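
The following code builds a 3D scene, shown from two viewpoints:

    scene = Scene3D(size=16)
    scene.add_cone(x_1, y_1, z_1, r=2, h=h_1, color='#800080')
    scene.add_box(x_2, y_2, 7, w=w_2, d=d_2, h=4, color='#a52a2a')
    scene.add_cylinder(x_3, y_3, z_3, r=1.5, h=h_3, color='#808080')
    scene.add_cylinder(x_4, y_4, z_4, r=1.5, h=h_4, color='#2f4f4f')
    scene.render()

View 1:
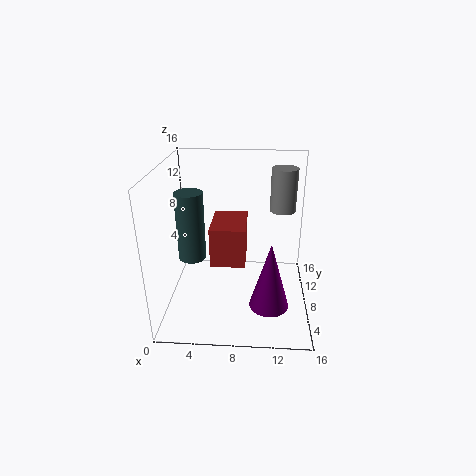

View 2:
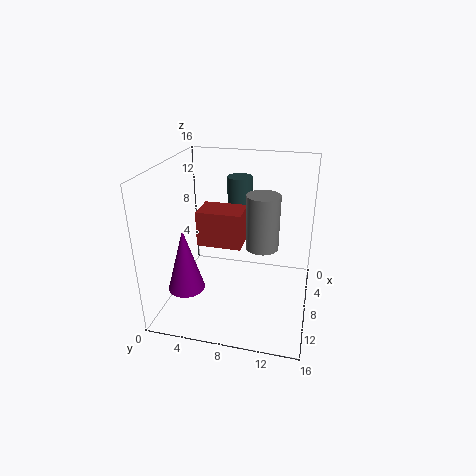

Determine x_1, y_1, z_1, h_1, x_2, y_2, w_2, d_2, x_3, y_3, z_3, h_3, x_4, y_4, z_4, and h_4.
x_1 = 11.5, y_1 = 3, z_1 = 3, h_1 = 7, x_2 = 5.5, y_2 = 3.5, w_2 = 3.5, d_2 = 5, x_3 = 13, y_3 = 11.5, z_3 = 10, h_3 = 5, x_4 = 3, y_4 = 7, z_4 = 6, h_4 = 7.5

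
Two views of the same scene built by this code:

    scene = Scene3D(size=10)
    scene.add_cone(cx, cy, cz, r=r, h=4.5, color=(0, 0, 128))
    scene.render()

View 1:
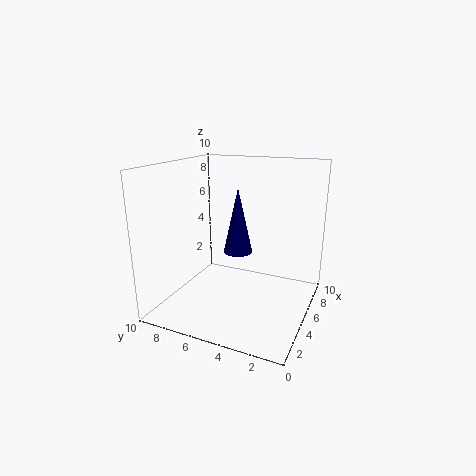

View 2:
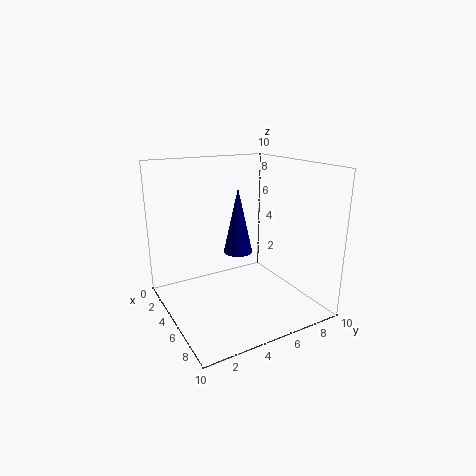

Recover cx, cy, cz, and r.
cx = 5
cy = 5
cz = 4
r = 1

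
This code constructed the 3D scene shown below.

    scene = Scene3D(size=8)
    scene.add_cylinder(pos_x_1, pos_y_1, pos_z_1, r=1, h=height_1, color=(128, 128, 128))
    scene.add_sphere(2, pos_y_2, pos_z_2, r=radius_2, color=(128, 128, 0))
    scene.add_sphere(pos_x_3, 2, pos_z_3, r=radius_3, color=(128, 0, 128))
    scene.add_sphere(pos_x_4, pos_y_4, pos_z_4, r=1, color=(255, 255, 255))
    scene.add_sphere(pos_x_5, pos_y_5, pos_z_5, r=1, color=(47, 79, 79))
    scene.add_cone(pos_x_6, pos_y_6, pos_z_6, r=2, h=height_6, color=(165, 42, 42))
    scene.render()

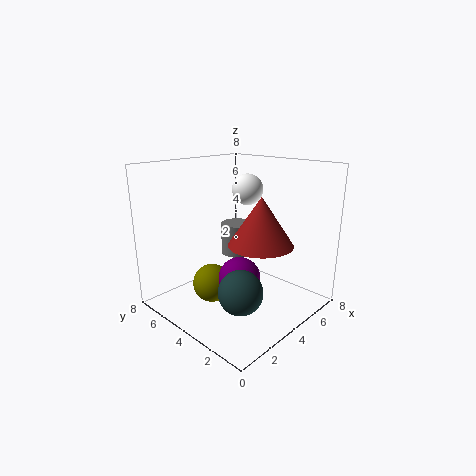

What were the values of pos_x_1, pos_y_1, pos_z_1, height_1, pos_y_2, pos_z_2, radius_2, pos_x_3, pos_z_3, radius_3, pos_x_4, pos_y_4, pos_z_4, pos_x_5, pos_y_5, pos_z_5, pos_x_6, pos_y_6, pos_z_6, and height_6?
pos_x_1 = 6
pos_y_1 = 6
pos_z_1 = 2
height_1 = 2
pos_y_2 = 4
pos_z_2 = 2
radius_2 = 1
pos_x_3 = 2
pos_z_3 = 3
radius_3 = 1
pos_x_4 = 7
pos_y_4 = 6
pos_z_4 = 6
pos_x_5 = 1
pos_y_5 = 1
pos_z_5 = 3
pos_x_6 = 6
pos_y_6 = 4
pos_z_6 = 3
height_6 = 3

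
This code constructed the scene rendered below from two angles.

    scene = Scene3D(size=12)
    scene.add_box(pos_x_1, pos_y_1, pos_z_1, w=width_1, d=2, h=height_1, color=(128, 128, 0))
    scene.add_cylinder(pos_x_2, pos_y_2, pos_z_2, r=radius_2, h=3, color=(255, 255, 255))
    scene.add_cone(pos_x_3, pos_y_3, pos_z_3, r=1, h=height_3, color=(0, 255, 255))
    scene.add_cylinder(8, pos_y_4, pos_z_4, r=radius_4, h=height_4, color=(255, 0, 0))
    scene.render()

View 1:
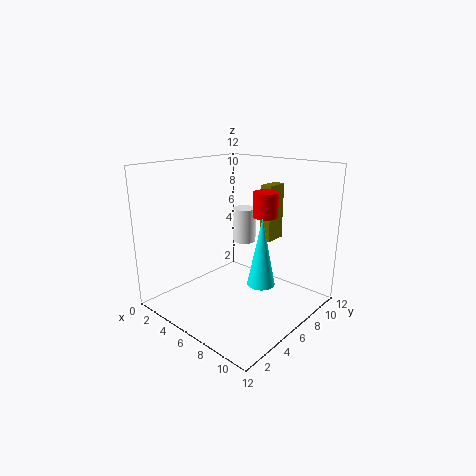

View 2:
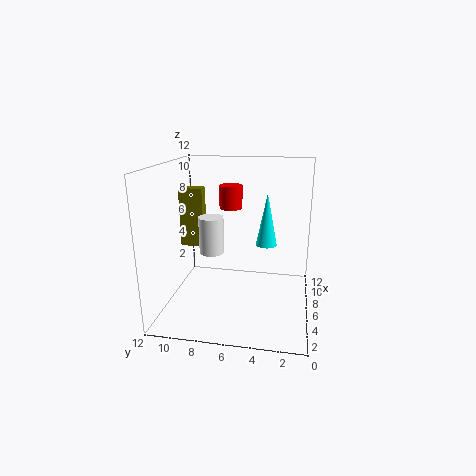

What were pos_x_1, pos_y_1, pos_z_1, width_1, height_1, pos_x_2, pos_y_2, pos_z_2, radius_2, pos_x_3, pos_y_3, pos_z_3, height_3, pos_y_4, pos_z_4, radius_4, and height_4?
pos_x_1 = 6; pos_y_1 = 9; pos_z_1 = 5; width_1 = 1; height_1 = 5; pos_x_2 = 5; pos_y_2 = 8; pos_z_2 = 5; radius_2 = 1; pos_x_3 = 10; pos_y_3 = 4; pos_z_3 = 4; height_3 = 5; pos_y_4 = 7; pos_z_4 = 8; radius_4 = 1; height_4 = 2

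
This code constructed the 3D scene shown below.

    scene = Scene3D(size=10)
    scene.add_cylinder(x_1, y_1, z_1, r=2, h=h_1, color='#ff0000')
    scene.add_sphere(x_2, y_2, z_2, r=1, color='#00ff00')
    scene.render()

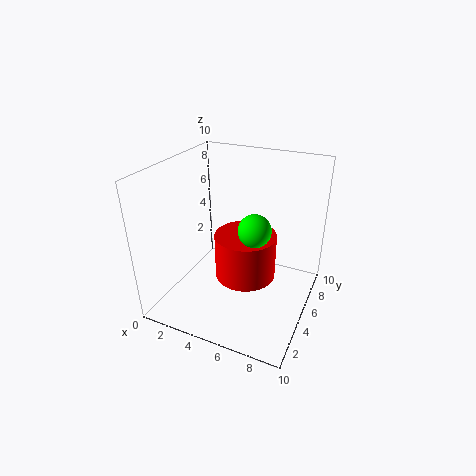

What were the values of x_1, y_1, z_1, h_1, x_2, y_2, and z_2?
x_1 = 6
y_1 = 4
z_1 = 3
h_1 = 3
x_2 = 7
y_2 = 3
z_2 = 7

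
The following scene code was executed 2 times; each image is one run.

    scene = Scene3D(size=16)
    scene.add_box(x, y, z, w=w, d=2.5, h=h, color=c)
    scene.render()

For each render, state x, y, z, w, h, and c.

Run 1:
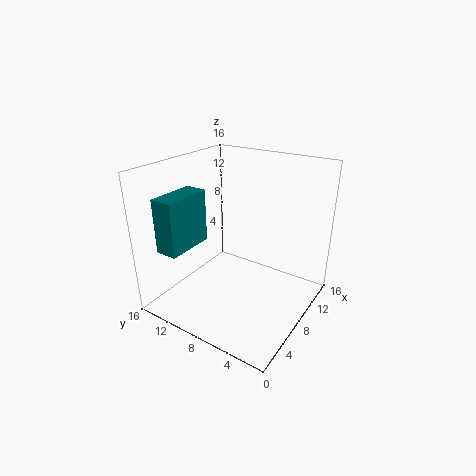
x = 2; y = 12; z = 7; w = 5.5; h = 6; c = 'teal'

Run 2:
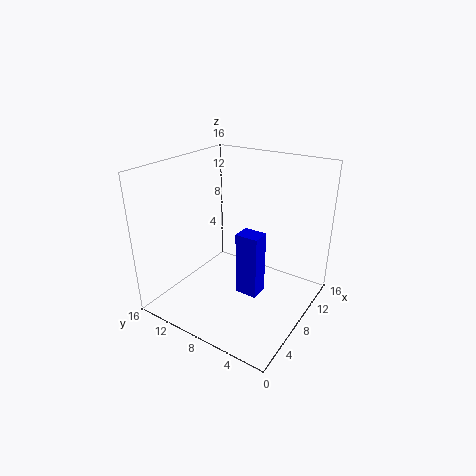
x = 6; y = 4.5; z = 2.5; w = 2; h = 7; c = 'blue'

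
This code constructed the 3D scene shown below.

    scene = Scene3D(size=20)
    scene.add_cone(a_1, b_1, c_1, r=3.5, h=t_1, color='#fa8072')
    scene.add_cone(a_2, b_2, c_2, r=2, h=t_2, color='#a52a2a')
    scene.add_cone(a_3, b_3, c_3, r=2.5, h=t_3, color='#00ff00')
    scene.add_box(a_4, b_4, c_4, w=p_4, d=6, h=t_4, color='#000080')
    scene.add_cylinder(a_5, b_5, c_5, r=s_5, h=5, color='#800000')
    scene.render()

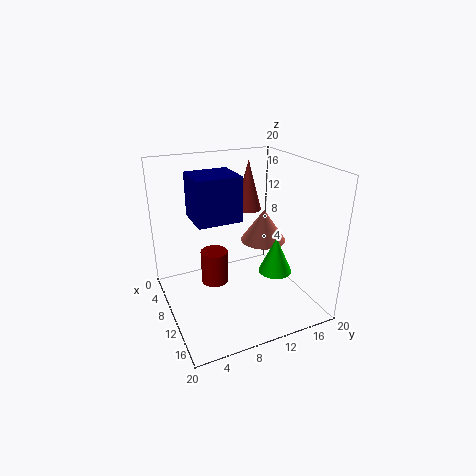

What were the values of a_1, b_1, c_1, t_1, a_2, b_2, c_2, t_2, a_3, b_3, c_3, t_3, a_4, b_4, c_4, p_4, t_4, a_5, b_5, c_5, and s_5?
a_1 = 6.5; b_1 = 16; c_1 = 7; t_1 = 5; a_2 = 5; b_2 = 14; c_2 = 12; t_2 = 7.5; a_3 = 10.5; b_3 = 16; c_3 = 3.5; t_3 = 5.5; a_4 = 6; b_4 = 4; c_4 = 13; p_4 = 5.5; t_4 = 6; a_5 = 7; b_5 = 7.5; c_5 = 2; s_5 = 2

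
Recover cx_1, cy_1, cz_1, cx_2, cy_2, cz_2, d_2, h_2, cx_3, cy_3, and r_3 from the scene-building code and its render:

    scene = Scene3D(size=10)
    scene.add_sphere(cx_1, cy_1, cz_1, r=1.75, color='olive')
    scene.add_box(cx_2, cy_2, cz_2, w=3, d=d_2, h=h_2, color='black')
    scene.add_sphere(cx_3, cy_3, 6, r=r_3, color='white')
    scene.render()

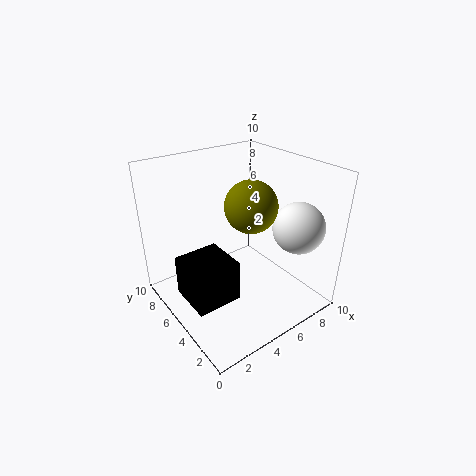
cx_1 = 5.5, cy_1 = 4.25, cz_1 = 7.5, cx_2 = 0.5, cy_2 = 2.75, cz_2 = 2, d_2 = 3, h_2 = 2.75, cx_3 = 8, cy_3 = 2.25, r_3 = 1.75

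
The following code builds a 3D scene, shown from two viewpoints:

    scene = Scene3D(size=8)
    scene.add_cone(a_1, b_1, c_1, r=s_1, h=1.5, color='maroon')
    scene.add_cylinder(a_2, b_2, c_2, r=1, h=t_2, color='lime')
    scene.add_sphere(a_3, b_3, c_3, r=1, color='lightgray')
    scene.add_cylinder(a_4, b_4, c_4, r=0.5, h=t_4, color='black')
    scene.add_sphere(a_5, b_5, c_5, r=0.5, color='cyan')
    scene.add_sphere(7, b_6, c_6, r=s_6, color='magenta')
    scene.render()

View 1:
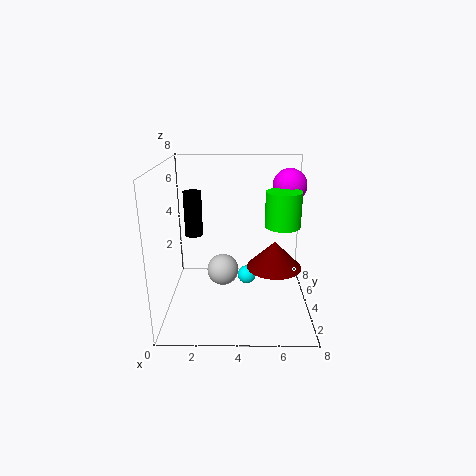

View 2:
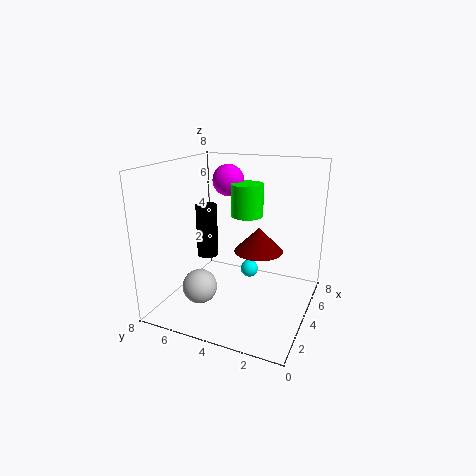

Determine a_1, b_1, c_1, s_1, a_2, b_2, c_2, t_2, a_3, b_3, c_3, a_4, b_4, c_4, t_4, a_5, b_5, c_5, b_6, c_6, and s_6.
a_1 = 6, b_1 = 3.5, c_1 = 2.5, s_1 = 1.5, a_2 = 6.5, b_2 = 4.5, c_2 = 4.5, t_2 = 2, a_3 = 3, b_3 = 6, c_3 = 1, a_4 = 1.5, b_4 = 4.5, c_4 = 4, t_4 = 2.5, a_5 = 4.5, b_5 = 3.5, c_5 = 2, b_6 = 6, c_6 = 6.5, s_6 = 1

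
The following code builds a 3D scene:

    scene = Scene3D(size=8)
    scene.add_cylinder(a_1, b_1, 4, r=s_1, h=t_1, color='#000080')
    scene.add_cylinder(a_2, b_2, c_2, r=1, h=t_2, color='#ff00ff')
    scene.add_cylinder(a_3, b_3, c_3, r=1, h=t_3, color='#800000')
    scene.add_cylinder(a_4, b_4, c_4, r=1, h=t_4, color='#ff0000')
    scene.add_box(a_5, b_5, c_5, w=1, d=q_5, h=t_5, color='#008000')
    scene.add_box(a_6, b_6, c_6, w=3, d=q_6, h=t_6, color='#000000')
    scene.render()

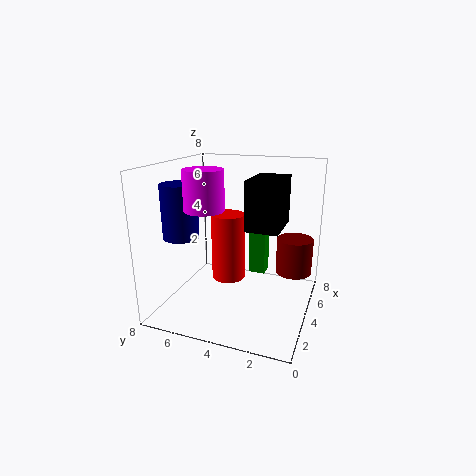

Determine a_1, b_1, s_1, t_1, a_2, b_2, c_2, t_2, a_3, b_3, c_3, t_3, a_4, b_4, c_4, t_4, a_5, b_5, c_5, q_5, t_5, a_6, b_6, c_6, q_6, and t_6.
a_1 = 3, b_1 = 7, s_1 = 1, t_1 = 3, a_2 = 2, b_2 = 5, c_2 = 6, t_2 = 2, a_3 = 5, b_3 = 1, c_3 = 2, t_3 = 2, a_4 = 5, b_4 = 5, c_4 = 1, t_4 = 4, a_5 = 6, b_5 = 3, c_5 = 1, q_5 = 1, t_5 = 3, a_6 = 5, b_6 = 2, c_6 = 4, q_6 = 2, t_6 = 3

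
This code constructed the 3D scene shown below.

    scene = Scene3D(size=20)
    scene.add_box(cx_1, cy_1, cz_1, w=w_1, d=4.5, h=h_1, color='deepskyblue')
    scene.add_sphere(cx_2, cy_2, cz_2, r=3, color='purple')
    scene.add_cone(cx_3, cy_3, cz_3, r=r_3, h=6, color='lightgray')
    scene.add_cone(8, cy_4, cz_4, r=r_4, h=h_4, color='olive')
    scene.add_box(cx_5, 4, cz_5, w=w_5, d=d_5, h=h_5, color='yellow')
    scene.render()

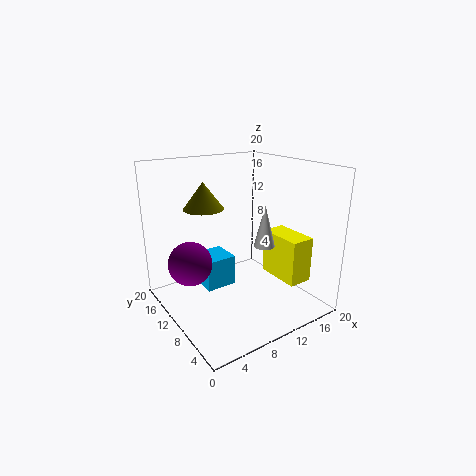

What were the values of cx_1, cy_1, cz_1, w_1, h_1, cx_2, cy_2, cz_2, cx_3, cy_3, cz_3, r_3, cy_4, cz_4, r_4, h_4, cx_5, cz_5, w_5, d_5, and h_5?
cx_1 = 6
cy_1 = 11.5
cz_1 = 2
w_1 = 4.5
h_1 = 4.5
cx_2 = 3.5
cy_2 = 12
cz_2 = 7
cx_3 = 13.5
cy_3 = 8.5
cz_3 = 8.5
r_3 = 1.5
cy_4 = 16
cz_4 = 13
r_4 = 3
h_4 = 4
cx_5 = 15
cz_5 = 3.5
w_5 = 3.5
d_5 = 6.5
h_5 = 6.5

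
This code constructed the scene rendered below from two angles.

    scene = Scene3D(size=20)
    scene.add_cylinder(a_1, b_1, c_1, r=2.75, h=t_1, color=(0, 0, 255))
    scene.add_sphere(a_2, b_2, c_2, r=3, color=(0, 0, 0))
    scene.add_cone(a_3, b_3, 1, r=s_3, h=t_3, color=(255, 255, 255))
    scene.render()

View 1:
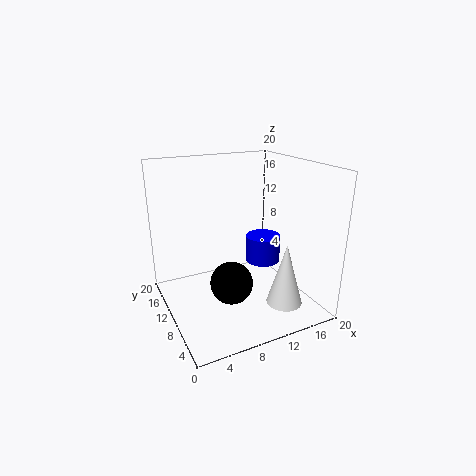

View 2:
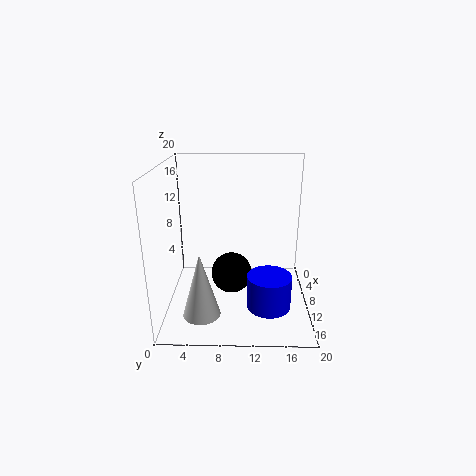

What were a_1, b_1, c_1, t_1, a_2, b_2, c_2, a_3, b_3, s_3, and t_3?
a_1 = 16.5, b_1 = 14, c_1 = 3.5, t_1 = 4.25, a_2 = 8.5, b_2 = 9, c_2 = 3.75, a_3 = 15, b_3 = 5.25, s_3 = 2.5, t_3 = 8.75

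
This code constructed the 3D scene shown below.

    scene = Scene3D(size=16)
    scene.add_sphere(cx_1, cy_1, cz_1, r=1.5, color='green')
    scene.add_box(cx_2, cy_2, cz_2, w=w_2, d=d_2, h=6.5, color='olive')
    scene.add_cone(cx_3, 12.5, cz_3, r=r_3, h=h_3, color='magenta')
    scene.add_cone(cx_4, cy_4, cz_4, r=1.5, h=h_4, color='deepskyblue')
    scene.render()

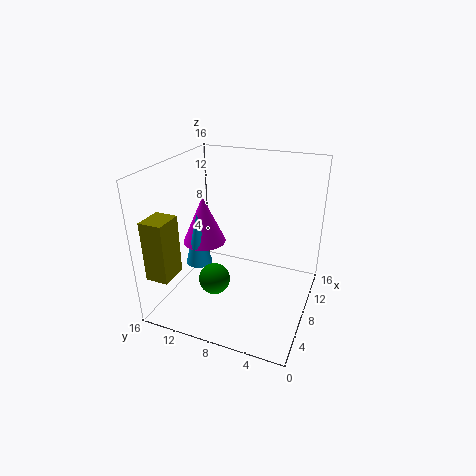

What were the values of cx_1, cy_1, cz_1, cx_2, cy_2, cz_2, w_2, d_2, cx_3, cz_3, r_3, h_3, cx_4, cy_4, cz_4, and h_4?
cx_1 = 2; cy_1 = 8; cz_1 = 6.5; cx_2 = 1; cy_2 = 13; cz_2 = 5; w_2 = 3; d_2 = 2.5; cx_3 = 8.5; cz_3 = 6.5; r_3 = 2.5; h_3 = 5.5; cx_4 = 7; cy_4 = 12.5; cz_4 = 4.5; h_4 = 6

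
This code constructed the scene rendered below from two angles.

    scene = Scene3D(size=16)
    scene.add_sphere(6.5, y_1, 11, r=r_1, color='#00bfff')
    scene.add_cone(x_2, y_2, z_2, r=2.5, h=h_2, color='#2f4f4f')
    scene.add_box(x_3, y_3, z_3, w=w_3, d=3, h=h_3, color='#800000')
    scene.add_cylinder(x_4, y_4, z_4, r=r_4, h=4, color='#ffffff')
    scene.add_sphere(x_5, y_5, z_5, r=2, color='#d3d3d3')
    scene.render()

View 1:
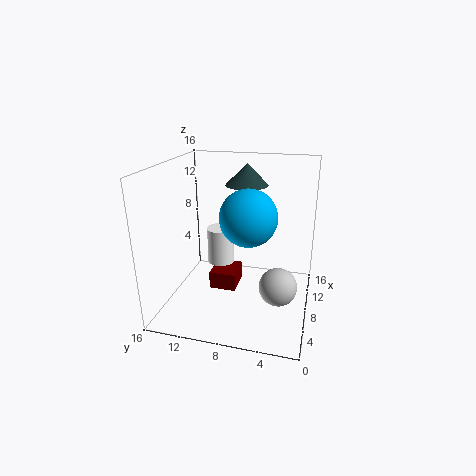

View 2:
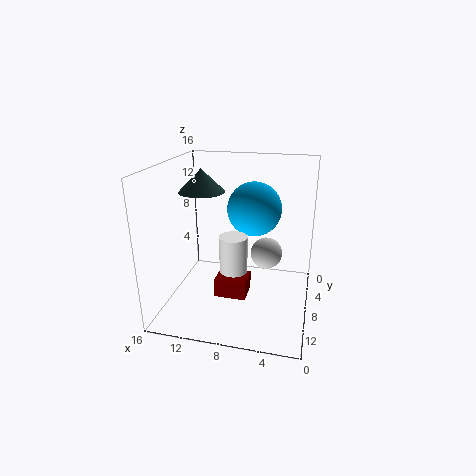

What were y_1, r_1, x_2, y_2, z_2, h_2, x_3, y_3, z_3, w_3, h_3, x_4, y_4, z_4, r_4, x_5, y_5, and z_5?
y_1 = 6.5, r_1 = 3, x_2 = 12, y_2 = 8, z_2 = 13, h_2 = 2.5, x_3 = 6.5, y_3 = 8, z_3 = 2, w_3 = 3.5, h_3 = 2, x_4 = 8, y_4 = 10, z_4 = 5, r_4 = 1.5, x_5 = 5.5, y_5 = 3, z_5 = 4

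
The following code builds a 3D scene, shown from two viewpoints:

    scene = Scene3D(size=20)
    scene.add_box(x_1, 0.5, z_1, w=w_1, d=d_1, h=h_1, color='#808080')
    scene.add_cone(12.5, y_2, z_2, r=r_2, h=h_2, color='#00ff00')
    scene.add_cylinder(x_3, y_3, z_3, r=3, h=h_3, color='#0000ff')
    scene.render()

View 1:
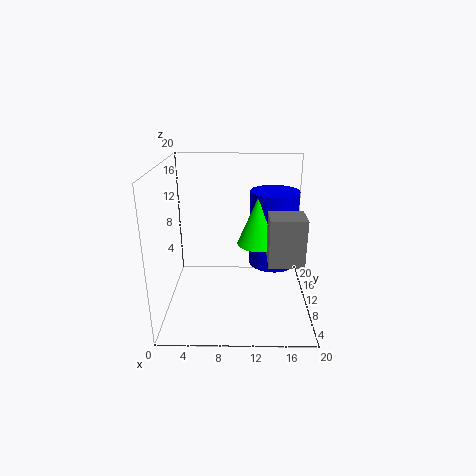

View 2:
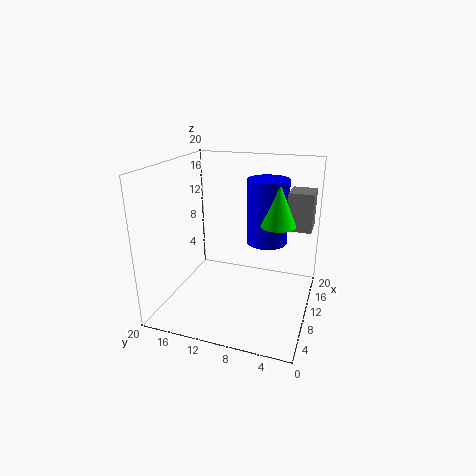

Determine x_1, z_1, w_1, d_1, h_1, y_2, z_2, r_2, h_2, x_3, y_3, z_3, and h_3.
x_1 = 13.5; z_1 = 10.5; w_1 = 4; d_1 = 3.5; h_1 = 5.5; y_2 = 5; z_2 = 11.5; r_2 = 2.5; h_2 = 6; x_3 = 14.5; y_3 = 7; z_3 = 8; h_3 = 9.5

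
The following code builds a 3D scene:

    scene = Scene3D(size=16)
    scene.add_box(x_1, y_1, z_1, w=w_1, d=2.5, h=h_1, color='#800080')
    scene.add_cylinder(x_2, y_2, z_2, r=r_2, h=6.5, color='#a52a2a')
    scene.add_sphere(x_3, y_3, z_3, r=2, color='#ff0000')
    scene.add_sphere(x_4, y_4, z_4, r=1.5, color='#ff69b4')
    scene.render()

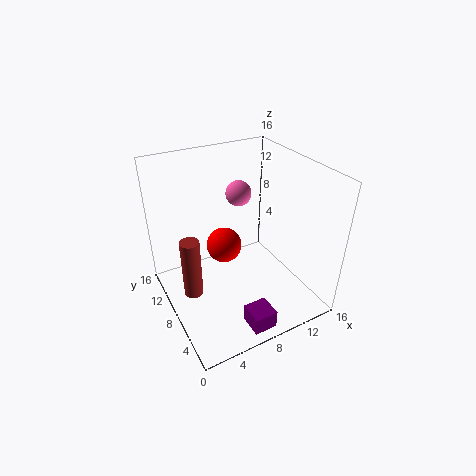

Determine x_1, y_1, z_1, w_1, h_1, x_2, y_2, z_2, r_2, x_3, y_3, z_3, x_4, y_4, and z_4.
x_1 = 6
y_1 = 0.5
z_1 = 1
w_1 = 2.5
h_1 = 2
x_2 = 2
y_2 = 7
z_2 = 3.5
r_2 = 1
x_3 = 7
y_3 = 9.5
z_3 = 6.5
x_4 = 10
y_4 = 11.5
z_4 = 11.5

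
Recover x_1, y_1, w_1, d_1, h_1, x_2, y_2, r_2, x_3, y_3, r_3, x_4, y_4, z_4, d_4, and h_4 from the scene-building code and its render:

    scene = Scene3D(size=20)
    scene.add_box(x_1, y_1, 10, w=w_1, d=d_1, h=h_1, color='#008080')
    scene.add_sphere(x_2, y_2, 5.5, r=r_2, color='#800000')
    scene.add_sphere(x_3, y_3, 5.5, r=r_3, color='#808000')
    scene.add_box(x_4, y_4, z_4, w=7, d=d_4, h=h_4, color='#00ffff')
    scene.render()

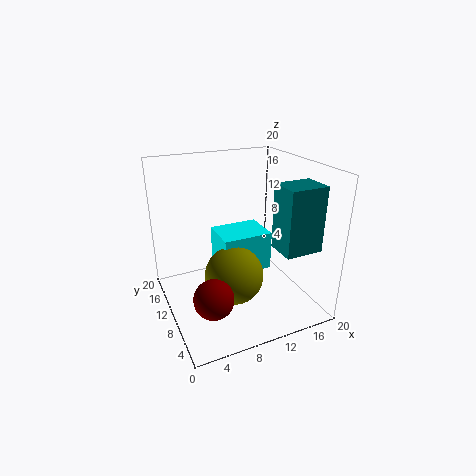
x_1 = 13, y_1 = 2, w_1 = 5, d_1 = 4, h_1 = 8.5, x_2 = 4, y_2 = 4, r_2 = 2.5, x_3 = 8.5, y_3 = 8, r_3 = 4, x_4 = 7.5, y_4 = 8.5, z_4 = 5, d_4 = 5.5, h_4 = 5.5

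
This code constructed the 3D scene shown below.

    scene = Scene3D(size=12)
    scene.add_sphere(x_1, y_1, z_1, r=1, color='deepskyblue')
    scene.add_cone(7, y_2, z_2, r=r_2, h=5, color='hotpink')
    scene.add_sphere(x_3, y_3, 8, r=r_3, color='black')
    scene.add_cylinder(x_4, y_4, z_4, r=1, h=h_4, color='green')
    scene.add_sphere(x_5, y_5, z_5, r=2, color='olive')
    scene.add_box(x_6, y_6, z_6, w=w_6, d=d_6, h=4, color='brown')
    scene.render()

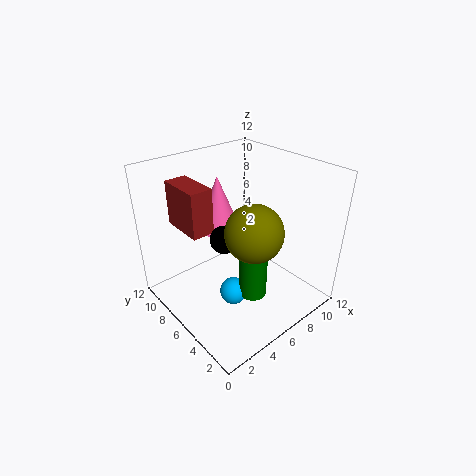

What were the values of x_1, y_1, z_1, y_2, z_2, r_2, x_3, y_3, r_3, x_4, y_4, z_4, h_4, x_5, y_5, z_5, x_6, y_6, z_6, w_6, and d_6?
x_1 = 3, y_1 = 3, z_1 = 4, y_2 = 10, z_2 = 5, r_2 = 2, x_3 = 3, y_3 = 4, r_3 = 1, x_4 = 4, y_4 = 2, z_4 = 4, h_4 = 6, x_5 = 4, y_5 = 2, z_5 = 9, x_6 = 3, y_6 = 8, z_6 = 6, w_6 = 2, d_6 = 4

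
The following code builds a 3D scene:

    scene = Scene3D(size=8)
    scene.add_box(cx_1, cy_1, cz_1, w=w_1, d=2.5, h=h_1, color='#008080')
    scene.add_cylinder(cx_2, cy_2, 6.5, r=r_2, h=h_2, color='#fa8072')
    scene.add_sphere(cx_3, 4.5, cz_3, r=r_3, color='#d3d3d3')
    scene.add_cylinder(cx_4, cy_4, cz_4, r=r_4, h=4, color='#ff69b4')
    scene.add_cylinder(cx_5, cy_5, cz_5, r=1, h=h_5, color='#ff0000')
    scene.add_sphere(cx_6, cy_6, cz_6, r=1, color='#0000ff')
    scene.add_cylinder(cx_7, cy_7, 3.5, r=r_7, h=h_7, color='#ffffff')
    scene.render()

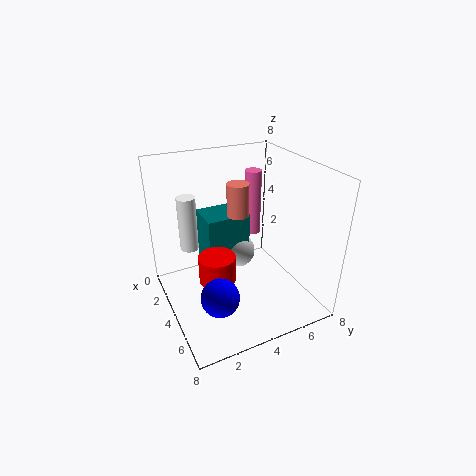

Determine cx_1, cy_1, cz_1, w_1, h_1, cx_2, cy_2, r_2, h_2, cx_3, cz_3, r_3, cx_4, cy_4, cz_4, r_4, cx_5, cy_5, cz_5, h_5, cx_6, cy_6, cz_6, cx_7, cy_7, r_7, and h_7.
cx_1 = 1.5, cy_1 = 2.5, cz_1 = 2, w_1 = 2, h_1 = 3, cx_2 = 6, cy_2 = 3, r_2 = 0.5, h_2 = 1.5, cx_3 = 3, cz_3 = 2.5, r_3 = 1, cx_4 = 2, cy_4 = 6, cz_4 = 3, r_4 = 0.5, cx_5 = 4.5, cy_5 = 2.5, cz_5 = 2, h_5 = 1.5, cx_6 = 6, cy_6 = 2, cz_6 = 2, cx_7 = 3, cy_7 = 1.5, r_7 = 0.5, h_7 = 3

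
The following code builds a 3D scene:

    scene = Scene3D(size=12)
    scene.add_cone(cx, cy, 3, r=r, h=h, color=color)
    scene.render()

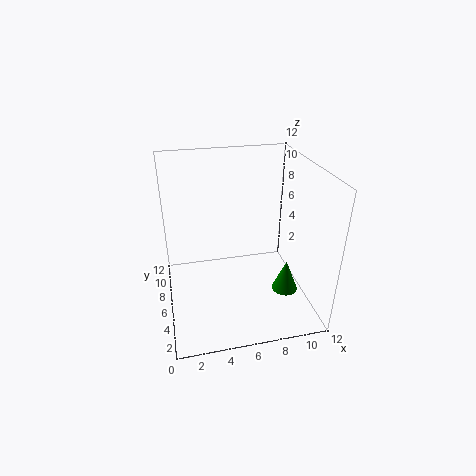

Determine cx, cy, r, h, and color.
cx = 9; cy = 2.5; r = 1; h = 2.5; color = 'green'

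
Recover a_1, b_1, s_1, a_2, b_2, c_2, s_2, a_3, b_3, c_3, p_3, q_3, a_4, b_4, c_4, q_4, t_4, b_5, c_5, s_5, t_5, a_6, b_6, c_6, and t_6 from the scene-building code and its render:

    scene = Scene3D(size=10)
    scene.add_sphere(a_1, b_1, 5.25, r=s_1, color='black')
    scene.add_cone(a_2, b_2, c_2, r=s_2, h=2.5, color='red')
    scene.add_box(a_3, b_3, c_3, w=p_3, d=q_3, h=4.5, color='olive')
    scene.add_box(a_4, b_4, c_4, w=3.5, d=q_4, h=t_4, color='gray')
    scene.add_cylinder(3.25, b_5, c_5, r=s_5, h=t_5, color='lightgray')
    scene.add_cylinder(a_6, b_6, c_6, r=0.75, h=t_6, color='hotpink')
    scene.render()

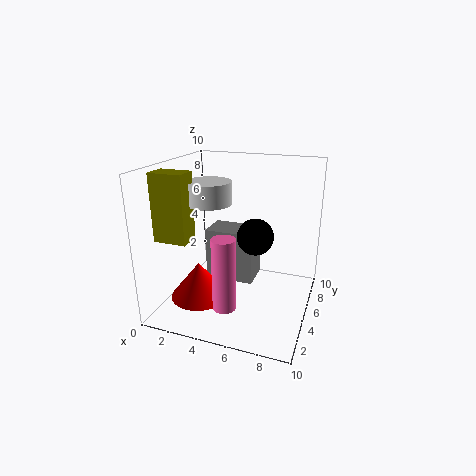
a_1 = 6.25; b_1 = 5; s_1 = 1.25; a_2 = 2.75; b_2 = 3.25; c_2 = 1; s_2 = 2; a_3 = 0.25; b_3 = 2; c_3 = 5.25; p_3 = 2.25; q_3 = 1.5; a_4 = 2.5; b_4 = 5; c_4 = 1.5; q_4 = 2.25; t_4 = 3.75; b_5 = 4.25; c_5 = 7.5; s_5 = 1.5; t_5 = 1.5; a_6 = 5.25; b_6 = 1.75; c_6 = 1.5; t_6 = 4.75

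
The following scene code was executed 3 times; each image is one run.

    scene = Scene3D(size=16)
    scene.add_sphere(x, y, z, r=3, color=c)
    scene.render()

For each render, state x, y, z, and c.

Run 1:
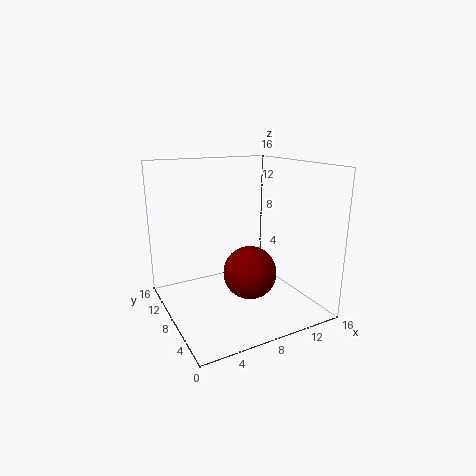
x = 9
y = 7
z = 4
c = 'maroon'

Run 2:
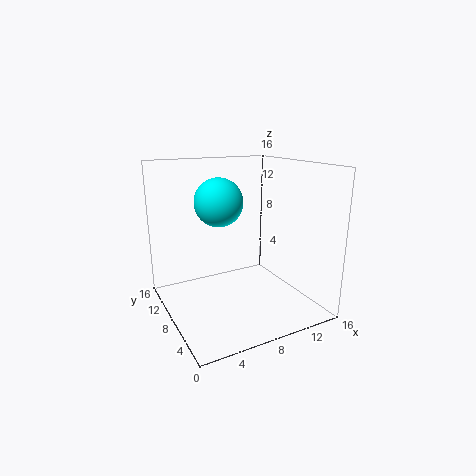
x = 8
y = 13
z = 11
c = 'cyan'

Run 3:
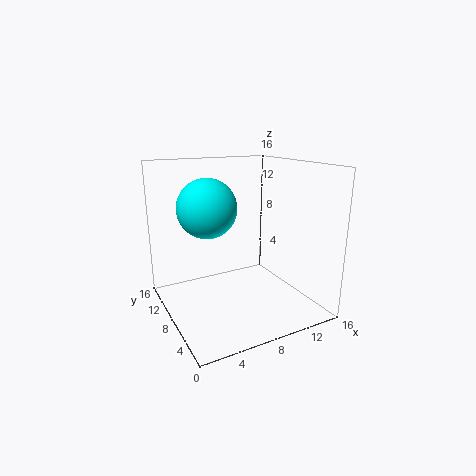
x = 4
y = 7
z = 12
c = 'cyan'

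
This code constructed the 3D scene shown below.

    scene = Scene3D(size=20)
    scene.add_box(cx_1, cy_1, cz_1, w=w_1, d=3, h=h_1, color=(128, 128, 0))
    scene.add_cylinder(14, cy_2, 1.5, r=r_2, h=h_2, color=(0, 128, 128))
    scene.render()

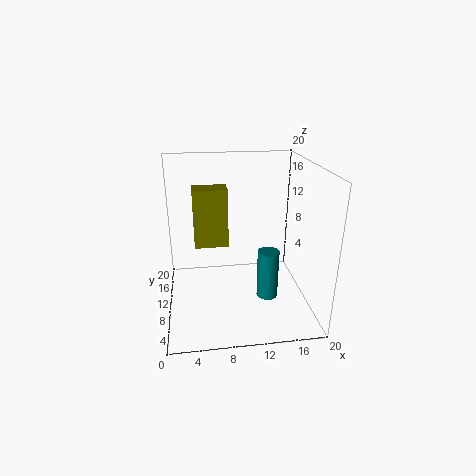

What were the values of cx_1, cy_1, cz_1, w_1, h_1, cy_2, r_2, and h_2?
cx_1 = 4, cy_1 = 10.5, cz_1 = 8.5, w_1 = 4.75, h_1 = 8.25, cy_2 = 8.25, r_2 = 1.5, h_2 = 7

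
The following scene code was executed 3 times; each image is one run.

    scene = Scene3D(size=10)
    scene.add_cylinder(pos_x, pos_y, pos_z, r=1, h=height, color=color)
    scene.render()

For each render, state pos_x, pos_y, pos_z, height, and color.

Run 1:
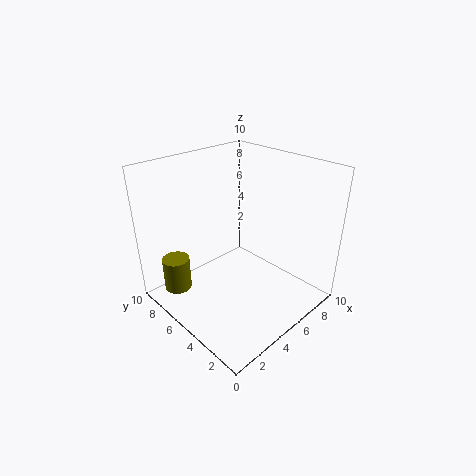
pos_x = 2; pos_y = 8.5; pos_z = 0.5; height = 2.5; color = 'olive'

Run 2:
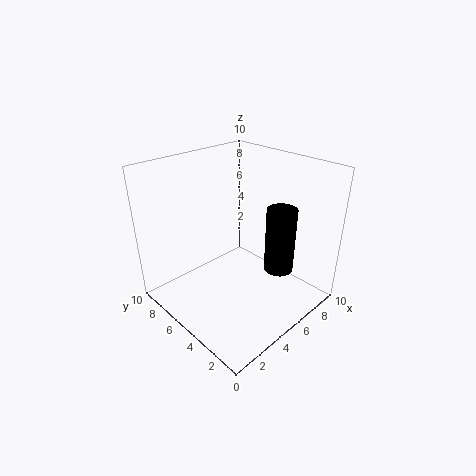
pos_x = 6.5; pos_y = 2.5; pos_z = 3; height = 4.5; color = 'black'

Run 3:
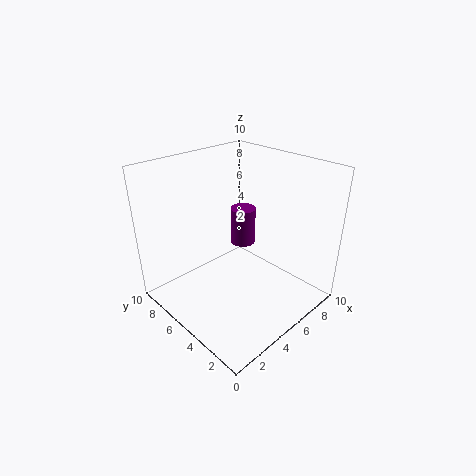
pos_x = 8; pos_y = 7.5; pos_z = 2.5; height = 3; color = 'purple'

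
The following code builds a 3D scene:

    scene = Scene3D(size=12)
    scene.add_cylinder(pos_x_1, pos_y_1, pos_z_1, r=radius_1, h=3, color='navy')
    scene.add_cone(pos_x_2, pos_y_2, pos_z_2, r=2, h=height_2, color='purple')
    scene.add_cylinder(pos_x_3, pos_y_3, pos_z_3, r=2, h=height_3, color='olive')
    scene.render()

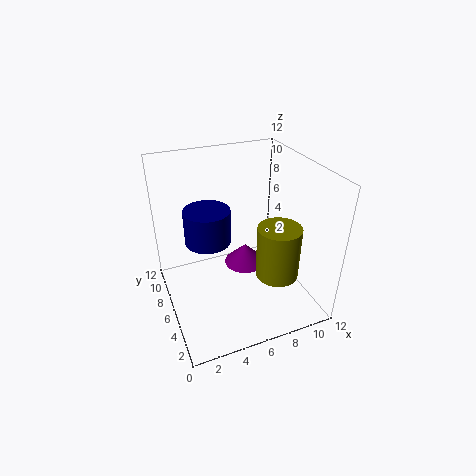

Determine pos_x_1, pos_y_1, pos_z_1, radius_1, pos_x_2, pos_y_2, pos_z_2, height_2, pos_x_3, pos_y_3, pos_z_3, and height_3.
pos_x_1 = 4
pos_y_1 = 8
pos_z_1 = 5
radius_1 = 2
pos_x_2 = 8
pos_y_2 = 9
pos_z_2 = 1
height_2 = 2
pos_x_3 = 10
pos_y_3 = 6
pos_z_3 = 1
height_3 = 5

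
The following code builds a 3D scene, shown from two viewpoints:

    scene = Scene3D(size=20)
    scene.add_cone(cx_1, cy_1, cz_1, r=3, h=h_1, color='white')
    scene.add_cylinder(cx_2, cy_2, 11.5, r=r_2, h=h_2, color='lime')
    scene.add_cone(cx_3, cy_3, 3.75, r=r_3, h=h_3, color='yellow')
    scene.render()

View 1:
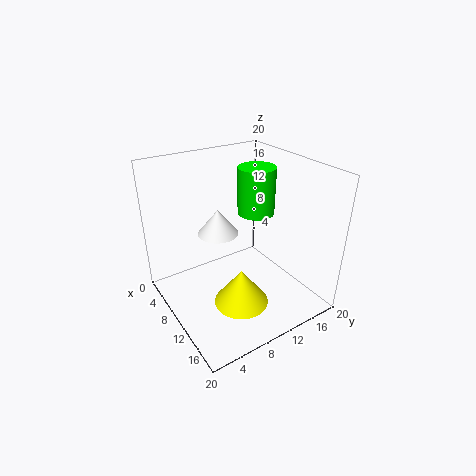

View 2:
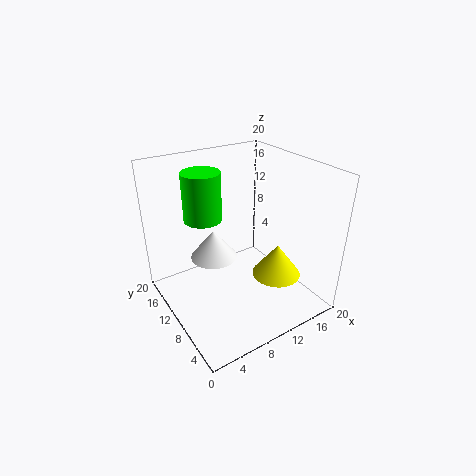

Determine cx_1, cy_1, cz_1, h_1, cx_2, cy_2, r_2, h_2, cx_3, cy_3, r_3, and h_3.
cx_1 = 5.75
cy_1 = 9.25
cz_1 = 9
h_1 = 3.75
cx_2 = 7.25
cy_2 = 15
r_2 = 2.75
h_2 = 7
cx_3 = 15
cy_3 = 7.25
r_3 = 3.5
h_3 = 4.75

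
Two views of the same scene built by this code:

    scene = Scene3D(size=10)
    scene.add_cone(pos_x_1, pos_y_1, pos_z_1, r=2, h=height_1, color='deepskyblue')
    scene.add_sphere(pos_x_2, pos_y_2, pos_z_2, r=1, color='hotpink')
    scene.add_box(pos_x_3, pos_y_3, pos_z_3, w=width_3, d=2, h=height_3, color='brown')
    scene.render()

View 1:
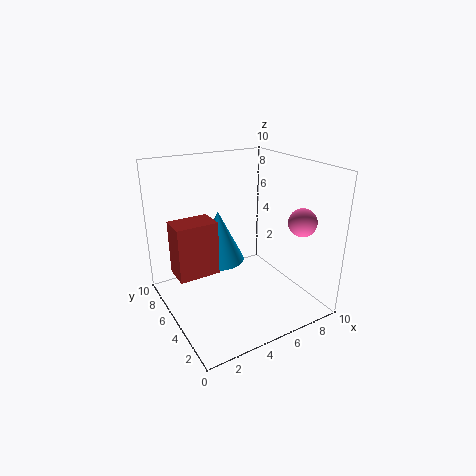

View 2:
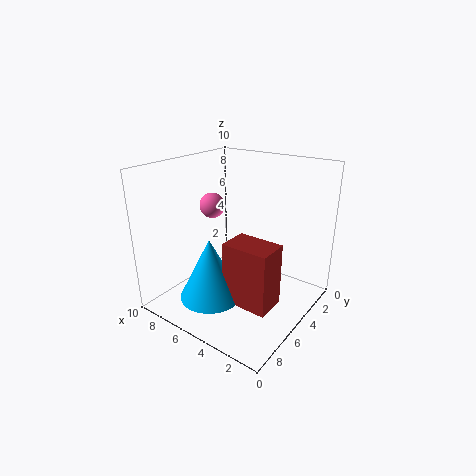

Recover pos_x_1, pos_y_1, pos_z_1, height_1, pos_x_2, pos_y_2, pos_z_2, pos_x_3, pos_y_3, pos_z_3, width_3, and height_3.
pos_x_1 = 5; pos_y_1 = 8; pos_z_1 = 2; height_1 = 4; pos_x_2 = 9; pos_y_2 = 3; pos_z_2 = 6; pos_x_3 = 1; pos_y_3 = 6; pos_z_3 = 2; width_3 = 3; height_3 = 4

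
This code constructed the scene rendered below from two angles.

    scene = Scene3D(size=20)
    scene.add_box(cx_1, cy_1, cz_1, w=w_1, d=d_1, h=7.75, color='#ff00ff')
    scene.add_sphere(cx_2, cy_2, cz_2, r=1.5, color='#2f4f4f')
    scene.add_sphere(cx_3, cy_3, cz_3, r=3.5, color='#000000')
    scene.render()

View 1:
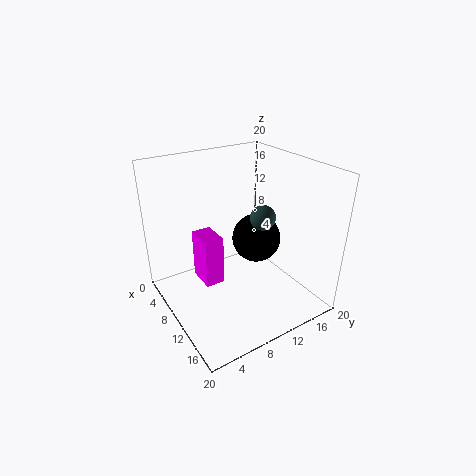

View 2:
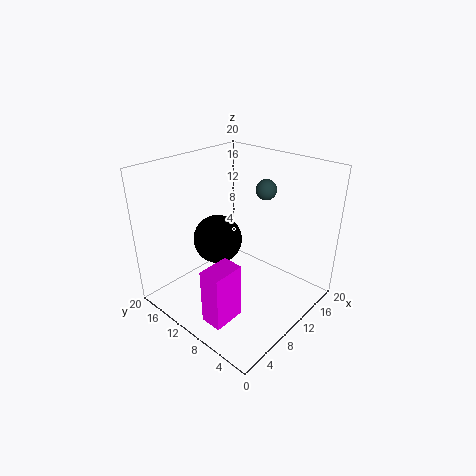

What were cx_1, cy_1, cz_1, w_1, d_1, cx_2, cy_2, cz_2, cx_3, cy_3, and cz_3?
cx_1 = 2.25
cy_1 = 6.5
cz_1 = 0.75
w_1 = 4.5
d_1 = 3
cx_2 = 15.75
cy_2 = 9.75
cz_2 = 15.5
cx_3 = 9.5
cy_3 = 13.5
cz_3 = 8.75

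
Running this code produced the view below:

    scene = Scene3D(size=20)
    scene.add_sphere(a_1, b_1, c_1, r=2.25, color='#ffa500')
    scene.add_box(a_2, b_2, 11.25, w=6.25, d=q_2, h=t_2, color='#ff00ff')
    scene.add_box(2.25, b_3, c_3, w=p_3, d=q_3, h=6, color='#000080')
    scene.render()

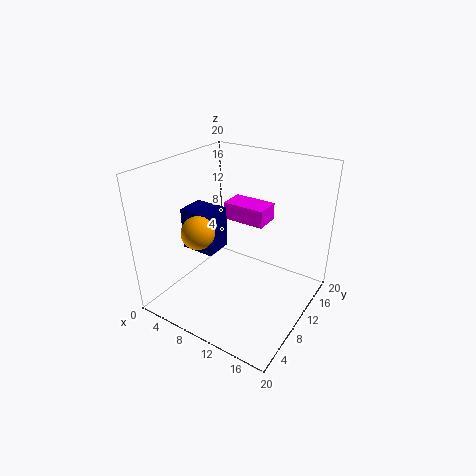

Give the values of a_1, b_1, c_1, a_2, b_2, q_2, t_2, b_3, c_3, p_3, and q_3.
a_1 = 6.25
b_1 = 6
c_1 = 11.5
a_2 = 6.25
b_2 = 12
q_2 = 3.75
t_2 = 2.5
b_3 = 7.25
c_3 = 7.5
p_3 = 5
q_3 = 4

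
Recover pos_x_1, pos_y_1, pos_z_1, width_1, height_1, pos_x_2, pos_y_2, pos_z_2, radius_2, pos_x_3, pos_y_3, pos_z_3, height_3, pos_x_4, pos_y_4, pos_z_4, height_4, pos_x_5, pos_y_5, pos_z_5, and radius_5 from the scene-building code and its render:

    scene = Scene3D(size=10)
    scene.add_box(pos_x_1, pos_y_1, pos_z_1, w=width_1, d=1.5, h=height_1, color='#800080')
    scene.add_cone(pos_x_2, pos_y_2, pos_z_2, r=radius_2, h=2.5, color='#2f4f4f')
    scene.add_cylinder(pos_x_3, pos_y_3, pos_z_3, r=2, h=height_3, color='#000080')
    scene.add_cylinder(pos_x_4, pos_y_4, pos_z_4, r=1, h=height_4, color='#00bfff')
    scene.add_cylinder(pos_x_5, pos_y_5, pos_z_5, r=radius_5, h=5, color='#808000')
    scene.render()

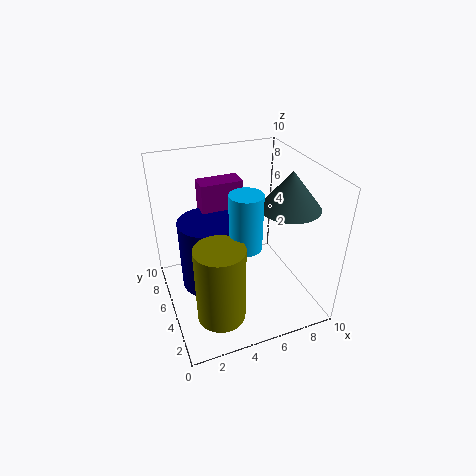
pos_x_1 = 3
pos_y_1 = 6.5
pos_z_1 = 4
width_1 = 3
height_1 = 4.5
pos_x_2 = 8
pos_y_2 = 3.5
pos_z_2 = 7.5
radius_2 = 2
pos_x_3 = 3
pos_y_3 = 5.5
pos_z_3 = 1.5
height_3 = 5
pos_x_4 = 4.5
pos_y_4 = 2.5
pos_z_4 = 6
height_4 = 3.5
pos_x_5 = 2.5
pos_y_5 = 1.5
pos_z_5 = 2
radius_5 = 1.5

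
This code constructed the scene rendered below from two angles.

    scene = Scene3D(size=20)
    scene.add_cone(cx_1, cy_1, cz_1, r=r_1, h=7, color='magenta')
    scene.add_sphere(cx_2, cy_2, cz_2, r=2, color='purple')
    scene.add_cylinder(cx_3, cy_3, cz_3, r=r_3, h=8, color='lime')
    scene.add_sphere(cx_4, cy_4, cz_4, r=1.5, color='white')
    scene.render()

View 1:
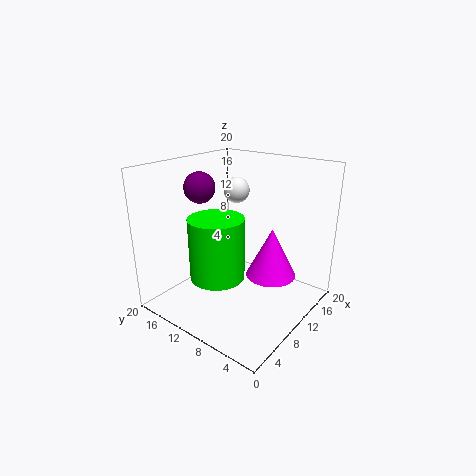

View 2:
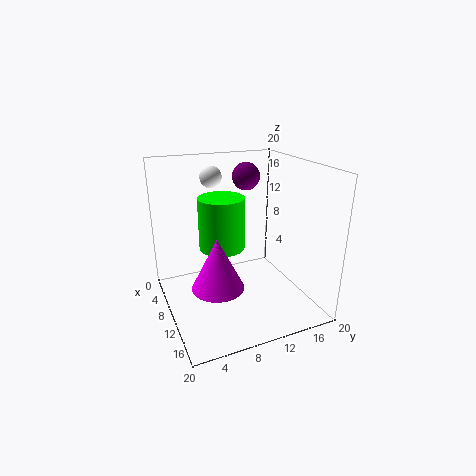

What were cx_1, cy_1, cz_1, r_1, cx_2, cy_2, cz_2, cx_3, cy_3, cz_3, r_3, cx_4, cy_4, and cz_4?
cx_1 = 12.5
cy_1 = 6
cz_1 = 4.5
r_1 = 3.5
cx_2 = 6
cy_2 = 13
cz_2 = 17.5
cx_3 = 5
cy_3 = 9.5
cz_3 = 6.5
r_3 = 3.5
cx_4 = 6.5
cy_4 = 7.5
cz_4 = 18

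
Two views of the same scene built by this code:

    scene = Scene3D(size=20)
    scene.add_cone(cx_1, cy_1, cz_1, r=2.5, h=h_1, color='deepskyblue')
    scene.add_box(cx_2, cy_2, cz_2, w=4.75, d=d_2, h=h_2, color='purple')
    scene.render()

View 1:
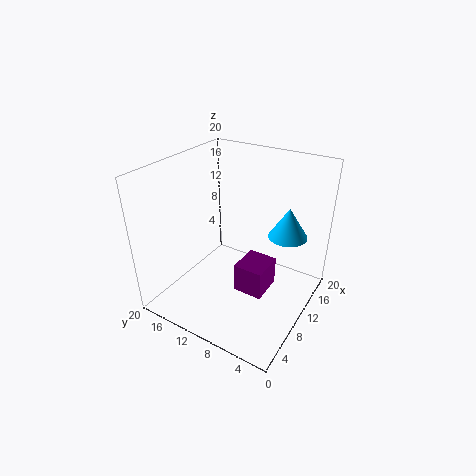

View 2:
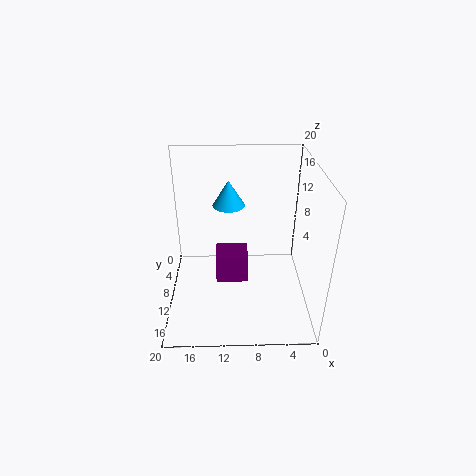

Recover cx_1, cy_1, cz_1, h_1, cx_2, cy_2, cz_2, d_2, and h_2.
cx_1 = 11.25
cy_1 = 3.25
cz_1 = 11.75
h_1 = 4
cx_2 = 8.5
cy_2 = 5.5
cz_2 = 2
d_2 = 4.25
h_2 = 4.25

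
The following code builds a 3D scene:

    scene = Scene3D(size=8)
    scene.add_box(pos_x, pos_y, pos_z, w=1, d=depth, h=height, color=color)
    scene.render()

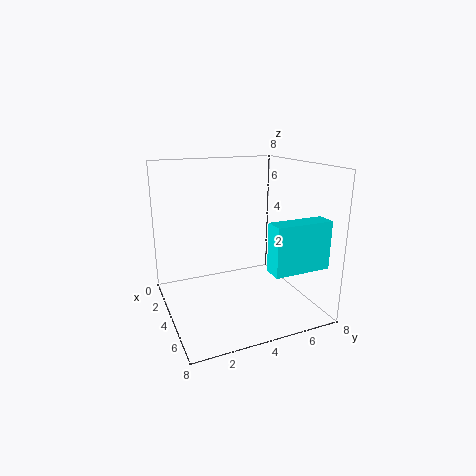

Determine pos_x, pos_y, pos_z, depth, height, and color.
pos_x = 6.5
pos_y = 4.5
pos_z = 3
depth = 3
height = 2.5
color = 'cyan'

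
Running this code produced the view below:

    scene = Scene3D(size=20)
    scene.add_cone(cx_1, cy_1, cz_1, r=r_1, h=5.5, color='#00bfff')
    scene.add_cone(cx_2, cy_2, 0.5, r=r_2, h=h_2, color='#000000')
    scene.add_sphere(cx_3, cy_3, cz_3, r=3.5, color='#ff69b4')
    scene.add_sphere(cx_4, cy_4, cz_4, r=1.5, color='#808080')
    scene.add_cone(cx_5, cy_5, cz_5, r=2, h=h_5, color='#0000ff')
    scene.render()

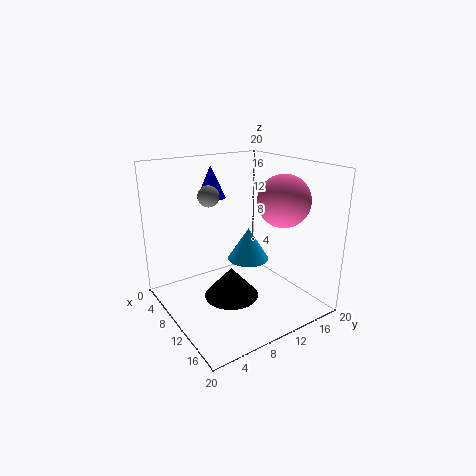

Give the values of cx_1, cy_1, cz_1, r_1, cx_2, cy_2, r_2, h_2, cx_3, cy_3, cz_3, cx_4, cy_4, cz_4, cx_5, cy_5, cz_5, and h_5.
cx_1 = 3.5; cy_1 = 16.5; cz_1 = 2.5; r_1 = 3.5; cx_2 = 9; cy_2 = 9.5; r_2 = 4; h_2 = 4.5; cx_3 = 14; cy_3 = 14.5; cz_3 = 15.5; cx_4 = 6.5; cy_4 = 7.5; cz_4 = 15.5; cx_5 = 5.5; cy_5 = 8.5; cz_5 = 15; h_5 = 4.5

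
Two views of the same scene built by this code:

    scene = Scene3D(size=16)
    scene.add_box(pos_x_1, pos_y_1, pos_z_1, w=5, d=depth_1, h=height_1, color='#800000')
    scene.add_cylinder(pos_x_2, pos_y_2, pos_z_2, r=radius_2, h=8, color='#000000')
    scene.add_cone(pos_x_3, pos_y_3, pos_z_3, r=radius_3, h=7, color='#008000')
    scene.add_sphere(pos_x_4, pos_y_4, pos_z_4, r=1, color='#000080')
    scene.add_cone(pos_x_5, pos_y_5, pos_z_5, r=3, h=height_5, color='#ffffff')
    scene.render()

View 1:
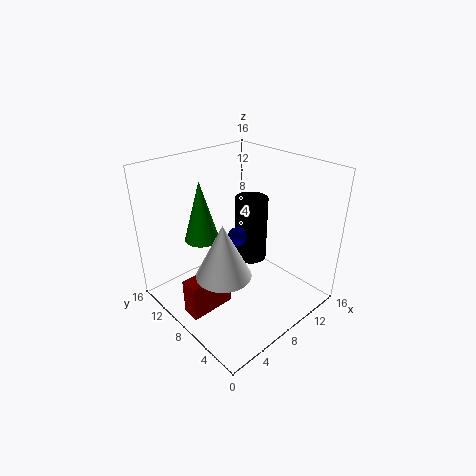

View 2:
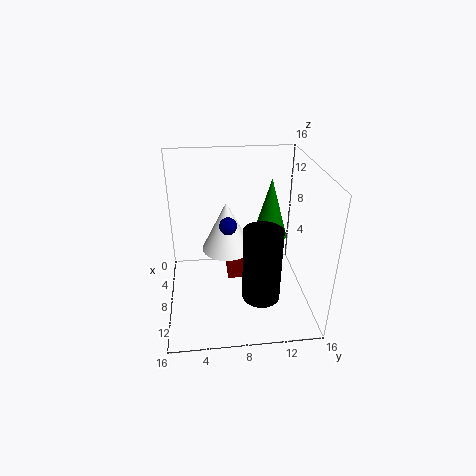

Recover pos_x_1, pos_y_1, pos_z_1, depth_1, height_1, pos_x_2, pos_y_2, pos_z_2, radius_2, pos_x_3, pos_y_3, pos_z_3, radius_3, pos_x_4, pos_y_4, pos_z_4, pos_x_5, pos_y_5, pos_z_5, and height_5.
pos_x_1 = 1; pos_y_1 = 7; pos_z_1 = 1; depth_1 = 2; height_1 = 4; pos_x_2 = 12; pos_y_2 = 10; pos_z_2 = 3; radius_2 = 2; pos_x_3 = 6; pos_y_3 = 12; pos_z_3 = 7; radius_3 = 2; pos_x_4 = 7; pos_y_4 = 7; pos_z_4 = 9; pos_x_5 = 5; pos_y_5 = 7; pos_z_5 = 5; height_5 = 6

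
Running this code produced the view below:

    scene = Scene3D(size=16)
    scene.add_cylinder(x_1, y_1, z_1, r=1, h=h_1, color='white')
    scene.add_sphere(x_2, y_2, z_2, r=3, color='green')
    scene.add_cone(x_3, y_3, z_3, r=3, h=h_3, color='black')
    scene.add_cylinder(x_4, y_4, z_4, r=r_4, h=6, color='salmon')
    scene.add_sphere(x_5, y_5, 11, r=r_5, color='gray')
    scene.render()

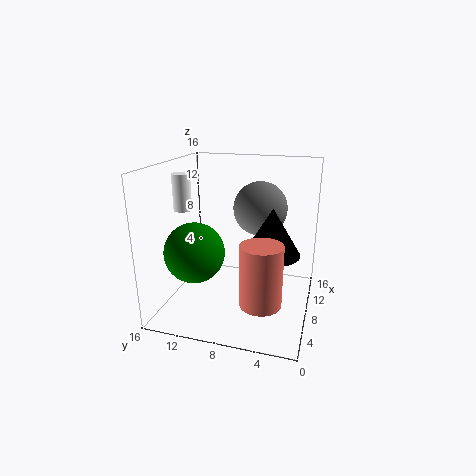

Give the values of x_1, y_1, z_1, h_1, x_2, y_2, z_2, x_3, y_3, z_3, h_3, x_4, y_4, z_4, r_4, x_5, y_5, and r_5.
x_1 = 7, y_1 = 14, z_1 = 11, h_1 = 4, x_2 = 3, y_2 = 11, z_2 = 8, x_3 = 7, y_3 = 4, z_3 = 7, h_3 = 5, x_4 = 2, y_4 = 4, z_4 = 4, r_4 = 2, x_5 = 10, y_5 = 6, r_5 = 3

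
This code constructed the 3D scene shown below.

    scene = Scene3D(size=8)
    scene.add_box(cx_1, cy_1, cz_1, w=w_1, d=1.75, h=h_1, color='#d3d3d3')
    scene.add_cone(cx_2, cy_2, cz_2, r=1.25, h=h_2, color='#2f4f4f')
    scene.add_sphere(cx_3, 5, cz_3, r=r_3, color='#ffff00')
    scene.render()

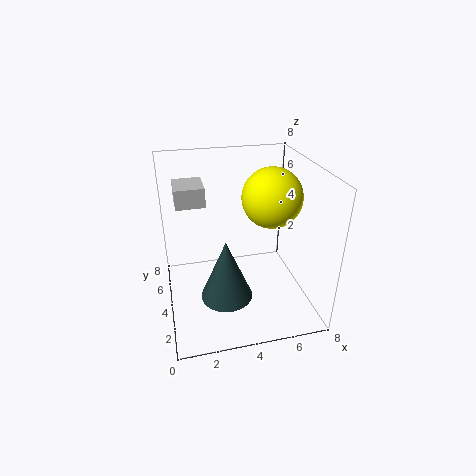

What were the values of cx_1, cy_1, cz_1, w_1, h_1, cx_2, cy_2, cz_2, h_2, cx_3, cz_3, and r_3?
cx_1 = 0.75; cy_1 = 3.5; cz_1 = 6.25; w_1 = 1.5; h_1 = 1; cx_2 = 2.75; cy_2 = 1.25; cz_2 = 2.5; h_2 = 3; cx_3 = 6.25; cz_3 = 5.75; r_3 = 1.75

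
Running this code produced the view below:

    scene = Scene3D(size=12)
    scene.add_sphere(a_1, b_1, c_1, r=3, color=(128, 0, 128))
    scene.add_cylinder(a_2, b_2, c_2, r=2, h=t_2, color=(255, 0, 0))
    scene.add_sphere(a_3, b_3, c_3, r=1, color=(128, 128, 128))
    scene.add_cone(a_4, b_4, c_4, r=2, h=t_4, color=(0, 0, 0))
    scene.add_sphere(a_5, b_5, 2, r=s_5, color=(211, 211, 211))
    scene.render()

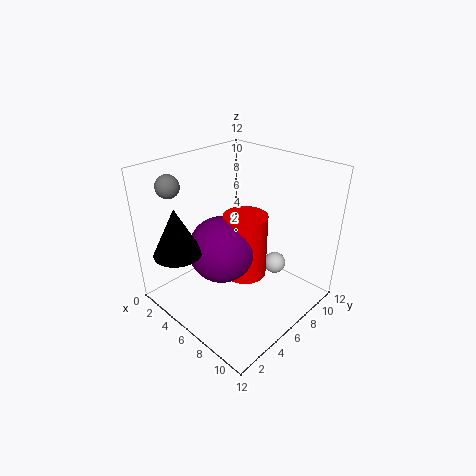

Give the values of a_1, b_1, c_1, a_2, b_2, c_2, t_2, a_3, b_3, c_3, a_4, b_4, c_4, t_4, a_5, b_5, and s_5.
a_1 = 4
b_1 = 6
c_1 = 4
a_2 = 5
b_2 = 8
c_2 = 1
t_2 = 6
a_3 = 1
b_3 = 3
c_3 = 10
a_4 = 3
b_4 = 2
c_4 = 5
t_4 = 4
a_5 = 7
b_5 = 10
s_5 = 1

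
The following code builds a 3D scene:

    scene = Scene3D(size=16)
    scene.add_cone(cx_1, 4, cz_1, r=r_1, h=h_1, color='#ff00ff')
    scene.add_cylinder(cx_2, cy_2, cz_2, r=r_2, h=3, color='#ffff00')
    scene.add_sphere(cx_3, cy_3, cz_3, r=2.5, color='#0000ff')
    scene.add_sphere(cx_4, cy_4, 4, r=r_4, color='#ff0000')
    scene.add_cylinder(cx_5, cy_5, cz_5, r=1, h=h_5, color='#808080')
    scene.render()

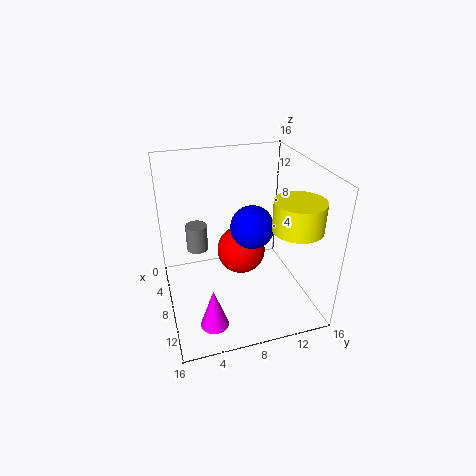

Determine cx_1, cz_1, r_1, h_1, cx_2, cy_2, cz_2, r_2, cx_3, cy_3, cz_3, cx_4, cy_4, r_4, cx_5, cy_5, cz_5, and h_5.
cx_1 = 12.5, cz_1 = 0.5, r_1 = 1.5, h_1 = 4.5, cx_2 = 13, cy_2 = 12.5, cz_2 = 11, r_2 = 2.5, cx_3 = 7, cy_3 = 10, cz_3 = 8.5, cx_4 = 4.5, cy_4 = 9.5, r_4 = 3, cx_5 = 11, cy_5 = 3, cz_5 = 9.5, h_5 = 2.5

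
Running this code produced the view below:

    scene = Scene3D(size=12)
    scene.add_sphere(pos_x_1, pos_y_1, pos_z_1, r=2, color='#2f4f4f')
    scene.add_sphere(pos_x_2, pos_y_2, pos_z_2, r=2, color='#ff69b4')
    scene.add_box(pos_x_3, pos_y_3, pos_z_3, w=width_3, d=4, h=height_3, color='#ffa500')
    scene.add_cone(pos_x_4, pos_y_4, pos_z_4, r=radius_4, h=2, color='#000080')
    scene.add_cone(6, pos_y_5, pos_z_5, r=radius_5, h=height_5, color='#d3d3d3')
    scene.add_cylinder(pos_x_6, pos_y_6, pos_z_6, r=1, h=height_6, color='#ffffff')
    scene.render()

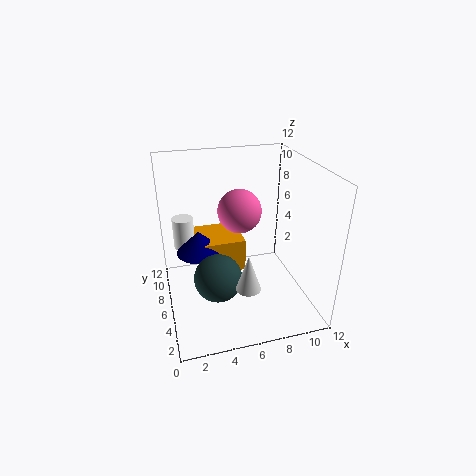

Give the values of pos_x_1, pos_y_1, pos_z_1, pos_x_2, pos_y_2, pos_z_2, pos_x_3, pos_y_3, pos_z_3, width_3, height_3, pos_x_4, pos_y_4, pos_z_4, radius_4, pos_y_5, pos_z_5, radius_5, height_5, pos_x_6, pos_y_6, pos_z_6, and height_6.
pos_x_1 = 4
pos_y_1 = 5
pos_z_1 = 3
pos_x_2 = 7
pos_y_2 = 9
pos_z_2 = 7
pos_x_3 = 3
pos_y_3 = 7
pos_z_3 = 2
width_3 = 4
height_3 = 3
pos_x_4 = 3
pos_y_4 = 8
pos_z_4 = 4
radius_4 = 2
pos_y_5 = 3
pos_z_5 = 3
radius_5 = 1
height_5 = 3
pos_x_6 = 2
pos_y_6 = 11
pos_z_6 = 3
height_6 = 3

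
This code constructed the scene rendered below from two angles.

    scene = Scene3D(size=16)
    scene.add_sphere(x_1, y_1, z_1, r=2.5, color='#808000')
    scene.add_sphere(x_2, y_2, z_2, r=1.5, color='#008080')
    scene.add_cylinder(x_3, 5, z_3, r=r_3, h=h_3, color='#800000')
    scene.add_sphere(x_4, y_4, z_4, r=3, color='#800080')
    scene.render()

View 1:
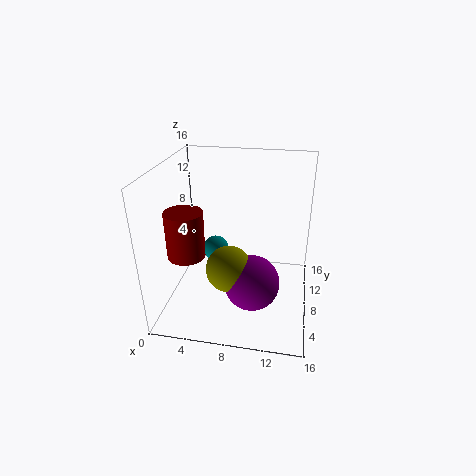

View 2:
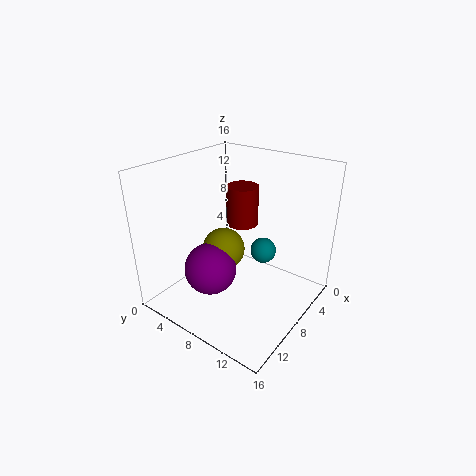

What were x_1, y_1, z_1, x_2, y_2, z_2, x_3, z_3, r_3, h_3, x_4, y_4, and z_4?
x_1 = 7.5, y_1 = 5.5, z_1 = 5.5, x_2 = 5, y_2 = 9.5, z_2 = 5.5, x_3 = 3, z_3 = 7, r_3 = 2, h_3 = 5, x_4 = 10, y_4 = 5.5, z_4 = 4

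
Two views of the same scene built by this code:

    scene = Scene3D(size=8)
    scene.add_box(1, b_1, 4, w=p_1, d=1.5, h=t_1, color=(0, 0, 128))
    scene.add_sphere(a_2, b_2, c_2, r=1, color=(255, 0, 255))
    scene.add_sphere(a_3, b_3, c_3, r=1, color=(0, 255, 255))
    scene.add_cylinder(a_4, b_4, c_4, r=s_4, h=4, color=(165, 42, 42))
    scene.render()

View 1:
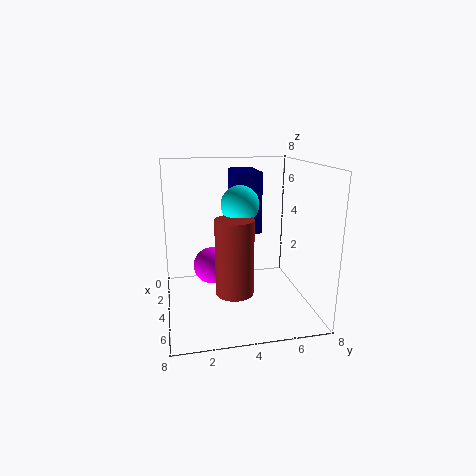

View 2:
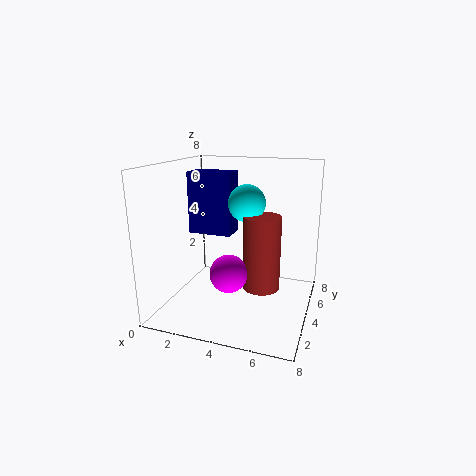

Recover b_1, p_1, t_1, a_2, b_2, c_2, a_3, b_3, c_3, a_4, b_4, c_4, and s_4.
b_1 = 4
p_1 = 2.5
t_1 = 3.5
a_2 = 4
b_2 = 2.5
c_2 = 2.5
a_3 = 4.5
b_3 = 4
c_3 = 6
a_4 = 5.5
b_4 = 3.5
c_4 = 1.5
s_4 = 1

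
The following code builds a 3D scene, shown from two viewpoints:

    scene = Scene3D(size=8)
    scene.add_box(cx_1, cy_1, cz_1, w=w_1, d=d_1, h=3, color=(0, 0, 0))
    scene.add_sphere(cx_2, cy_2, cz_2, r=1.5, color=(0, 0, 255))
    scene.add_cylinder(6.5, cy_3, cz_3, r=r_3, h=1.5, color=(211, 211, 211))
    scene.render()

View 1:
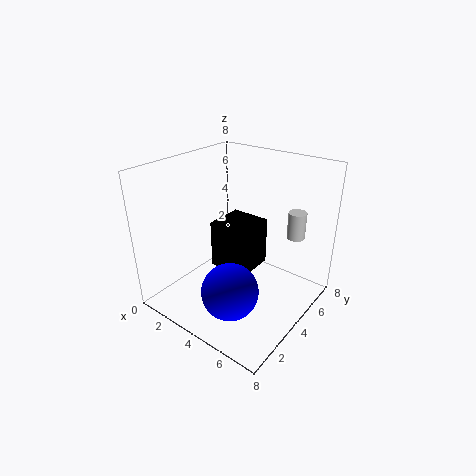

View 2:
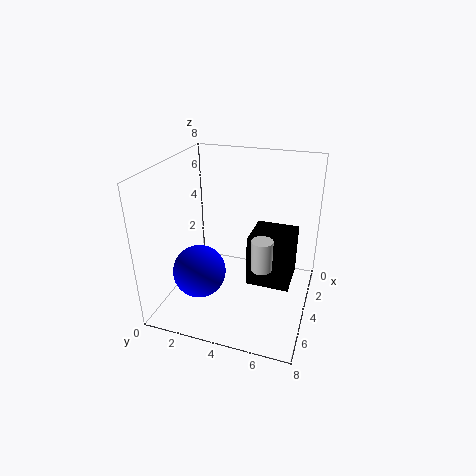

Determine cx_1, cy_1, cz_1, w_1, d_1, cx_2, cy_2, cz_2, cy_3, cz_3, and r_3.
cx_1 = 1.5
cy_1 = 4.5
cz_1 = 1
w_1 = 2.5
d_1 = 2.5
cx_2 = 5
cy_2 = 2
cz_2 = 2
cy_3 = 6
cz_3 = 4
r_3 = 0.5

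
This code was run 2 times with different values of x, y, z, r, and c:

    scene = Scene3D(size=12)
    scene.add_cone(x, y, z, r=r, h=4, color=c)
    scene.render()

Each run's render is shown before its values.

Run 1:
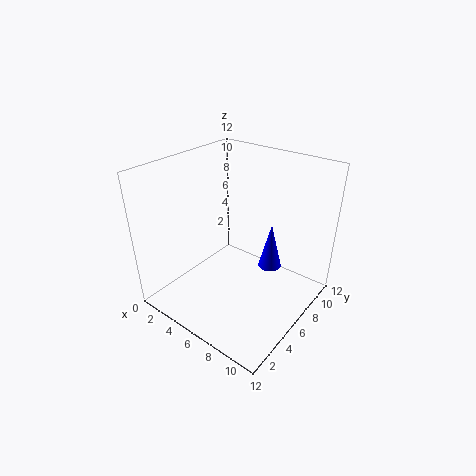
x = 8; y = 8; z = 3; r = 1; c = 'blue'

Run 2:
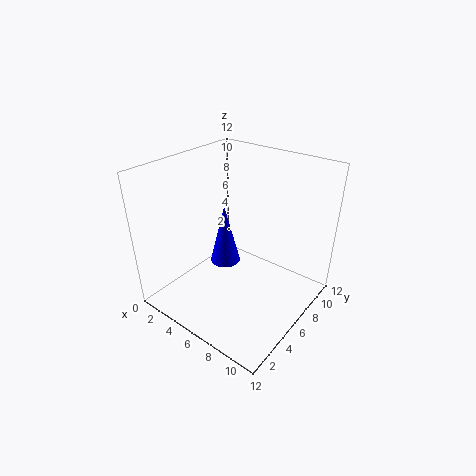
x = 8; y = 2; z = 7; r = 1; c = 'blue'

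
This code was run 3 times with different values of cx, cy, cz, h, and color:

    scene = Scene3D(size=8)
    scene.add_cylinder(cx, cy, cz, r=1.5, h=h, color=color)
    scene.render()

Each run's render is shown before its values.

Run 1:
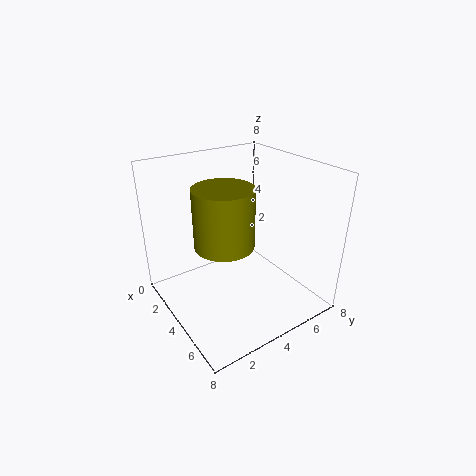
cx = 5
cy = 2.5
cz = 4.5
h = 3
color = 'olive'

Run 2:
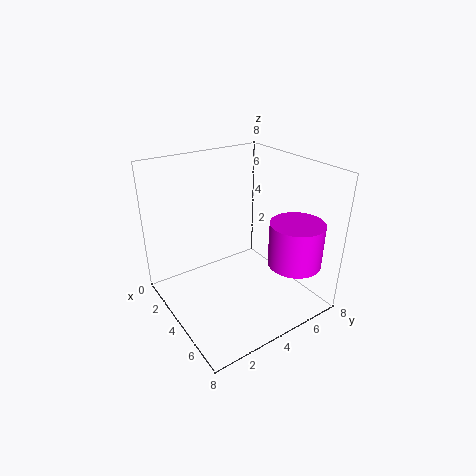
cx = 6
cy = 6.5
cz = 2.5
h = 2.5
color = 'magenta'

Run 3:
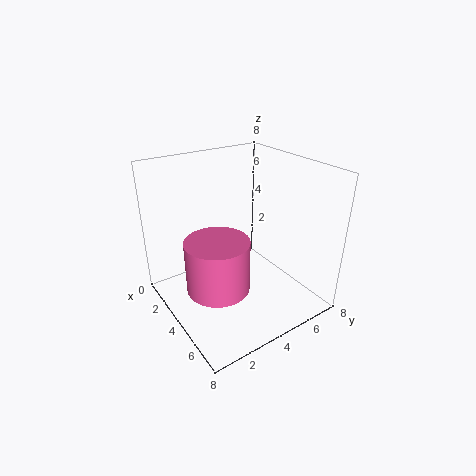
cx = 6
cy = 1.5
cz = 3
h = 2.5
color = 'hotpink'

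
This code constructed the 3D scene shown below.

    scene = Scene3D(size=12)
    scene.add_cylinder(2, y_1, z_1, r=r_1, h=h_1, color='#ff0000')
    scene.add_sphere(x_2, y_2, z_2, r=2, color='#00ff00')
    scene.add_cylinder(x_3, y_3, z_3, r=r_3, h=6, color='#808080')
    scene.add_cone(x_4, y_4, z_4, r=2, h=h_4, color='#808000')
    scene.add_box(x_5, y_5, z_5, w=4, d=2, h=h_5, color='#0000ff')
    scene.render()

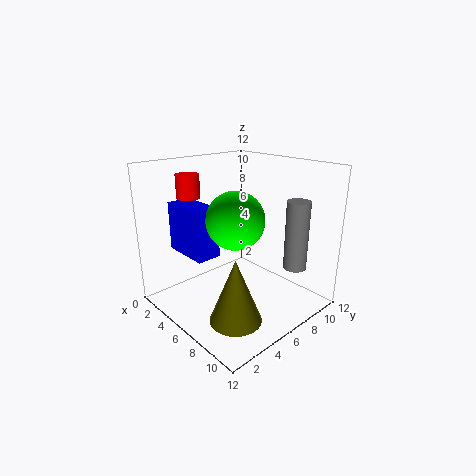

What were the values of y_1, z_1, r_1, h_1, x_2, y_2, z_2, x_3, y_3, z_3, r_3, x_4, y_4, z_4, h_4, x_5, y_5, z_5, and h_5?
y_1 = 4; z_1 = 9; r_1 = 1; h_1 = 2; x_2 = 9; y_2 = 3; z_2 = 9; x_3 = 9; y_3 = 10; z_3 = 3; r_3 = 1; x_4 = 9; y_4 = 3; z_4 = 1; h_4 = 5; x_5 = 2; y_5 = 2; z_5 = 5; h_5 = 4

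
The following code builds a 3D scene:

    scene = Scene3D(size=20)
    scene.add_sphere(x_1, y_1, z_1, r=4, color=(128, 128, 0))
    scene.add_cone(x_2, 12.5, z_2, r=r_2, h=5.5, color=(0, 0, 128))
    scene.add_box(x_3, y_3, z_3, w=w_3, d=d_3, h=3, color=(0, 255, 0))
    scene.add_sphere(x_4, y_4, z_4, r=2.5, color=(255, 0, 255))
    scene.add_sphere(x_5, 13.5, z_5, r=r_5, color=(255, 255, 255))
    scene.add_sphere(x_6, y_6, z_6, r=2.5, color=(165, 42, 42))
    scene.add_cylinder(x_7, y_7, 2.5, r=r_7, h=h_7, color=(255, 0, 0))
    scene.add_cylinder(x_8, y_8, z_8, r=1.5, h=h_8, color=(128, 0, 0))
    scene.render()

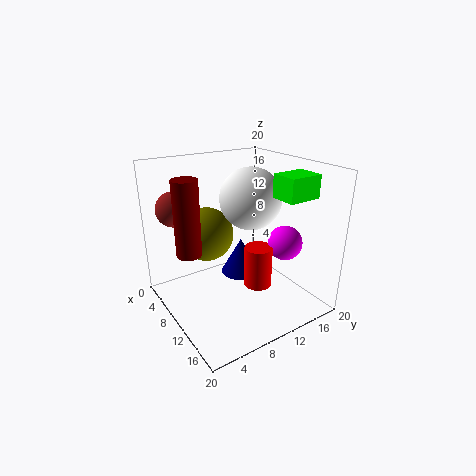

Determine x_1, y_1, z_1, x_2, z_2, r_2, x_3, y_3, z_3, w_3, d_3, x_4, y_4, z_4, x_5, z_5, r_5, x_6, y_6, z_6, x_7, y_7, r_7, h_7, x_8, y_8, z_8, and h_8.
x_1 = 4.5; y_1 = 8; z_1 = 9; x_2 = 7; z_2 = 2.5; r_2 = 3; x_3 = 14; y_3 = 12.5; z_3 = 16.5; w_3 = 3.5; d_3 = 4.5; x_4 = 12.5; y_4 = 16.5; z_4 = 8.5; x_5 = 8; z_5 = 14.5; r_5 = 4.5; x_6 = 3.5; y_6 = 3.5; z_6 = 13.5; x_7 = 11.5; y_7 = 12.5; r_7 = 2; h_7 = 6; x_8 = 12.5; y_8 = 1.5; z_8 = 11; h_8 = 9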